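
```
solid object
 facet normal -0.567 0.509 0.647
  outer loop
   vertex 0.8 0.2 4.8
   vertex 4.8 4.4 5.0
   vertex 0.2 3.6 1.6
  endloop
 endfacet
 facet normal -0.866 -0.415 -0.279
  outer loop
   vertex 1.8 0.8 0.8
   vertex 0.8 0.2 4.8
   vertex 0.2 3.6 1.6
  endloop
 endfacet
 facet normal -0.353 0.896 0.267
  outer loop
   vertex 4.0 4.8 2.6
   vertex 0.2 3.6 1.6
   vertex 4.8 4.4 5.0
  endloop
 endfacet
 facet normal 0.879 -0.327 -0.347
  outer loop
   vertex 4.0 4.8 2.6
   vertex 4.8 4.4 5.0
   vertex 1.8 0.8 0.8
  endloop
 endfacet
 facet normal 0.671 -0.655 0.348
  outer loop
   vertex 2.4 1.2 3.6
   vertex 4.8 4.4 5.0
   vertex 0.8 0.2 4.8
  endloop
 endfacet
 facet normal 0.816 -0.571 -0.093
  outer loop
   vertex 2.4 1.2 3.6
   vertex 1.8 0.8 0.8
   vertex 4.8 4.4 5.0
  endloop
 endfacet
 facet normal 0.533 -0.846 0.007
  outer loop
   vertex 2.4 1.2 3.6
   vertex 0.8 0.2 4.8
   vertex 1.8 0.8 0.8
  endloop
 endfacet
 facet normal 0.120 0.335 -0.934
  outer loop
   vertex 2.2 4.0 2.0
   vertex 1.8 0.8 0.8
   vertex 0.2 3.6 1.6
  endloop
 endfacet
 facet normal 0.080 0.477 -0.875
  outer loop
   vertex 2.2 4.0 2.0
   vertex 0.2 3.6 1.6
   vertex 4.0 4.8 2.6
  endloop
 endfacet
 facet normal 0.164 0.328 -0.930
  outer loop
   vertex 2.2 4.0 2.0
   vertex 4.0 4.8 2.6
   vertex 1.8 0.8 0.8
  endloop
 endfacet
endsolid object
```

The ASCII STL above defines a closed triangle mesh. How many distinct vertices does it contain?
7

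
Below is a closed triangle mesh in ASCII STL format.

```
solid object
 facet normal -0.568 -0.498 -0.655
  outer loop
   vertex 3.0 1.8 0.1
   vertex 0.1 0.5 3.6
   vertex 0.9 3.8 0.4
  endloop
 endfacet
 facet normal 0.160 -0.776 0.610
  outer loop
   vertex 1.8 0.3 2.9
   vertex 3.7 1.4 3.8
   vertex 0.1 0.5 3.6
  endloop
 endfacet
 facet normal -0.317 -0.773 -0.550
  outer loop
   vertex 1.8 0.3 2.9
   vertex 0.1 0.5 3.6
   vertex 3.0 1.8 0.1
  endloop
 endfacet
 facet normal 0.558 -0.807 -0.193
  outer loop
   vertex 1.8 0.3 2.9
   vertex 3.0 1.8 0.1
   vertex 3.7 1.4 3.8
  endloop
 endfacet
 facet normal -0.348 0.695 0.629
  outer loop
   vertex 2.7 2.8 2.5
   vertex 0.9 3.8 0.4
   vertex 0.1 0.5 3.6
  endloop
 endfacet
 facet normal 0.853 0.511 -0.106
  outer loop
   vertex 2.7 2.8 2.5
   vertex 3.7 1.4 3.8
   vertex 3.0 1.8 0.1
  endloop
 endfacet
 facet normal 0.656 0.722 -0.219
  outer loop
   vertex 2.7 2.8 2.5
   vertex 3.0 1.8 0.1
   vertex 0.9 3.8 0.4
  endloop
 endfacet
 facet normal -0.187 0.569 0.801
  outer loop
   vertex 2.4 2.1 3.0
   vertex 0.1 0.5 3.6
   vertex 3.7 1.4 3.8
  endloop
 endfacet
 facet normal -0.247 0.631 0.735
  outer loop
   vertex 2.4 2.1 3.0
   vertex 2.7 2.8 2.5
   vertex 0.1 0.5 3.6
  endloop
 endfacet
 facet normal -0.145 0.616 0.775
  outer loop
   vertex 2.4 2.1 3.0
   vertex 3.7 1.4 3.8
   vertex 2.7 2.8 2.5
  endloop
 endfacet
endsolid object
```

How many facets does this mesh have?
10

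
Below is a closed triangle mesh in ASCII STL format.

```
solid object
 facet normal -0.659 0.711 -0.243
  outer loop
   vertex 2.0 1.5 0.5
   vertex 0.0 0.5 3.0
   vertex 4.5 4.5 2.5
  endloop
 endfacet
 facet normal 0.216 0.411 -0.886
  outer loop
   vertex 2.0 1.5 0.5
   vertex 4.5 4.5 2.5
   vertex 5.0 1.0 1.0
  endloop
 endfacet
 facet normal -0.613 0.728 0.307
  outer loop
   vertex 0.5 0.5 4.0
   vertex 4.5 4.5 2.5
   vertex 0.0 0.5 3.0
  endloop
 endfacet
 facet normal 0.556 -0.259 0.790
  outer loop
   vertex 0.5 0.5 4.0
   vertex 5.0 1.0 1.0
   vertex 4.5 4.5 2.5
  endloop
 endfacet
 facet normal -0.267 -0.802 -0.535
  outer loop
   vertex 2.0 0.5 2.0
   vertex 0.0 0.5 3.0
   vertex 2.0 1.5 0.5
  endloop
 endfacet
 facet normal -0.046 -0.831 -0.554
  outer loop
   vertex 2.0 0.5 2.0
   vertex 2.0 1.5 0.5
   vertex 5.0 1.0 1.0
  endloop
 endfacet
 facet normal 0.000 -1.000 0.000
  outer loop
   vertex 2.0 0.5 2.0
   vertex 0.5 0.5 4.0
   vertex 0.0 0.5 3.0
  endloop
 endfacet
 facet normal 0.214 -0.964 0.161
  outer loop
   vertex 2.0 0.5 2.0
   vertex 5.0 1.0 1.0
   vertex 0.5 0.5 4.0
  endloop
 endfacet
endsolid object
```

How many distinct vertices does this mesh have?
6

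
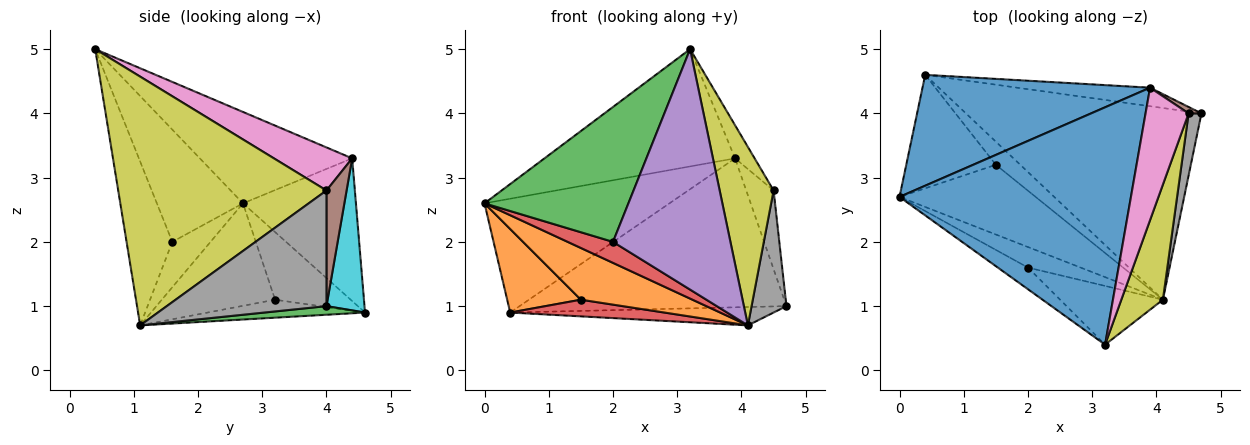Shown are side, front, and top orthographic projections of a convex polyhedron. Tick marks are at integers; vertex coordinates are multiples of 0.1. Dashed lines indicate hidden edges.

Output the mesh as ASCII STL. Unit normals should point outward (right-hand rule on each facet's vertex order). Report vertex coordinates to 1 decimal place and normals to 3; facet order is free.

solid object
 facet normal -0.334 0.418 0.845
  outer loop
   vertex 3.9 4.4 3.3
   vertex 0.0 2.7 2.6
   vertex 3.2 0.4 5.0
  endloop
 endfacet
 facet normal -0.517 -0.510 -0.687
  outer loop
   vertex 1.5 3.2 1.1
   vertex 4.1 1.1 0.7
   vertex 0.0 2.7 2.6
  endloop
 endfacet
 facet normal -0.509 -0.850 -0.137
  outer loop
   vertex 2.0 1.6 2.0
   vertex 3.2 0.4 5.0
   vertex 0.0 2.7 2.6
  endloop
 endfacet
 facet normal -0.516 -0.612 -0.599
  outer loop
   vertex 2.0 1.6 2.0
   vertex 0.0 2.7 2.6
   vertex 4.1 1.1 0.7
  endloop
 endfacet
 facet normal -0.354 -0.909 -0.222
  outer loop
   vertex 2.0 1.6 2.0
   vertex 4.1 1.1 0.7
   vertex 3.2 0.4 5.0
  endloop
 endfacet
 facet normal 0.591 0.804 0.066
  outer loop
   vertex 4.5 4.0 2.8
   vertex 4.7 4.0 1.0
   vertex 3.9 4.4 3.3
  endloop
 endfacet
 facet normal 0.696 0.174 0.696
  outer loop
   vertex 4.5 4.0 2.8
   vertex 3.9 4.4 3.3
   vertex 3.2 0.4 5.0
  endloop
 endfacet
 facet normal 0.971 -0.212 0.108
  outer loop
   vertex 4.5 4.0 2.8
   vertex 4.1 1.1 0.7
   vertex 4.7 4.0 1.0
  endloop
 endfacet
 facet normal 0.956 -0.247 0.160
  outer loop
   vertex 4.5 4.0 2.8
   vertex 3.2 0.4 5.0
   vertex 4.1 1.1 0.7
  endloop
 endfacet
 facet normal 0.140 0.983 -0.122
  outer loop
   vertex 0.4 4.6 0.9
   vertex 3.9 4.4 3.3
   vertex 4.7 4.0 1.0
  endloop
 endfacet
 facet normal -0.401 0.656 0.639
  outer loop
   vertex 0.4 4.6 0.9
   vertex 0.0 2.7 2.6
   vertex 3.9 4.4 3.3
  endloop
 endfacet
 facet normal -0.519 -0.506 -0.688
  outer loop
   vertex 0.4 4.6 0.9
   vertex 1.5 3.2 1.1
   vertex 0.0 2.7 2.6
  endloop
 endfacet
 facet normal 0.036 0.095 -0.995
  outer loop
   vertex 0.4 4.6 0.9
   vertex 4.7 4.0 1.0
   vertex 4.1 1.1 0.7
  endloop
 endfacet
 facet normal -0.513 -0.502 -0.696
  outer loop
   vertex 0.4 4.6 0.9
   vertex 4.1 1.1 0.7
   vertex 1.5 3.2 1.1
  endloop
 endfacet
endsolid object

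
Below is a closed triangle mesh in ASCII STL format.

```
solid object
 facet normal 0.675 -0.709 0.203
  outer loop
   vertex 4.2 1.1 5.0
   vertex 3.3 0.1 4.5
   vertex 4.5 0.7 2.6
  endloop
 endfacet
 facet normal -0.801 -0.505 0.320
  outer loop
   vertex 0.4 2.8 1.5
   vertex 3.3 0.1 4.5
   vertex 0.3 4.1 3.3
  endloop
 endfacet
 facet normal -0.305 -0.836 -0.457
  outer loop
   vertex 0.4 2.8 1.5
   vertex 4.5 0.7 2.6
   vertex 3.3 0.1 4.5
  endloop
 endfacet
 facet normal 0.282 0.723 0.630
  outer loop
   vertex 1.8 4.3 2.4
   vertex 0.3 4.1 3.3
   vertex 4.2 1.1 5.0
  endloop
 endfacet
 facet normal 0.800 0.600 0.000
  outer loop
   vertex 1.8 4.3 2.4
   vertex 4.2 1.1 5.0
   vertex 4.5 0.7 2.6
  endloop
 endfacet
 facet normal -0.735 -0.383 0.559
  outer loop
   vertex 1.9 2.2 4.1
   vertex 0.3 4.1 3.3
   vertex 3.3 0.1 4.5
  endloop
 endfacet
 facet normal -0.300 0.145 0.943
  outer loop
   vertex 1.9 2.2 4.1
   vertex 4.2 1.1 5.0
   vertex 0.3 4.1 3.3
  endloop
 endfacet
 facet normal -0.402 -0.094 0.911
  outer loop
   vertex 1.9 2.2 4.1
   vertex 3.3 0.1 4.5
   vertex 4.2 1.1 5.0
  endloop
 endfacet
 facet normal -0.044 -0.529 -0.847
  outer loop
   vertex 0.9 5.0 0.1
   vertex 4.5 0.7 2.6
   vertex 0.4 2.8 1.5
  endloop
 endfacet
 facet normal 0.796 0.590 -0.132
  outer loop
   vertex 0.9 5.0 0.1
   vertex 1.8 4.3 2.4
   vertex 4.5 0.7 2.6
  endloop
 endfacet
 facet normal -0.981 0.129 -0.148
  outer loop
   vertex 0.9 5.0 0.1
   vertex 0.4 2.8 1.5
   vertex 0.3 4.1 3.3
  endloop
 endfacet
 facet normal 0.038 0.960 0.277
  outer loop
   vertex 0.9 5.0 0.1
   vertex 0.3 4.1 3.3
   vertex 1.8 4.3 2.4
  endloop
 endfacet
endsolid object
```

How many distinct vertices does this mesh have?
8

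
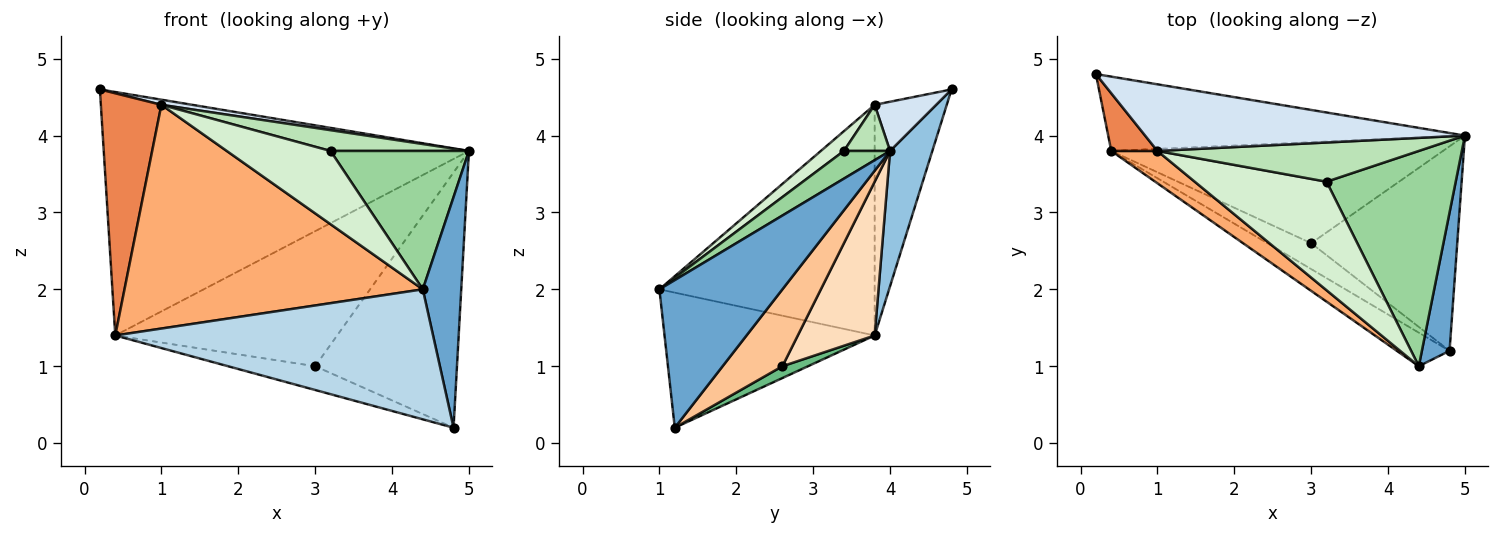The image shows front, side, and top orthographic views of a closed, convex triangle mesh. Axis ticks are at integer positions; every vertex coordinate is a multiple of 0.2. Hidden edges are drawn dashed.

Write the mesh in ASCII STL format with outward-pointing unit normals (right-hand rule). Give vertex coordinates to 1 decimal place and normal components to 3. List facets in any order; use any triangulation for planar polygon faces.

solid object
 facet normal 0.940 -0.294 0.176
  outer loop
   vertex 4.8 1.2 0.2
   vertex 5.0 4.0 3.8
   vertex 4.4 1.0 2.0
  endloop
 endfacet
 facet normal 0.110 0.951 -0.290
  outer loop
   vertex 0.4 3.8 1.4
   vertex 0.2 4.8 4.6
   vertex 5.0 4.0 3.8
  endloop
 endfacet
 facet normal -0.539 -0.815 -0.210
  outer loop
   vertex 0.4 3.8 1.4
   vertex 4.8 1.2 0.2
   vertex 4.4 1.0 2.0
  endloop
 endfacet
 facet normal 0.152 -0.076 0.986
  outer loop
   vertex 1.0 3.8 4.4
   vertex 5.0 4.0 3.8
   vertex 0.2 4.8 4.6
  endloop
 endfacet
 facet normal -0.757 -0.636 0.151
  outer loop
   vertex 1.0 3.8 4.4
   vertex 0.2 4.8 4.6
   vertex 0.4 3.8 1.4
  endloop
 endfacet
 facet normal -0.581 -0.805 0.116
  outer loop
   vertex 1.0 3.8 4.4
   vertex 0.4 3.8 1.4
   vertex 4.4 1.0 2.0
  endloop
 endfacet
 facet normal 0.313 0.741 -0.594
  outer loop
   vertex 3.0 2.6 1.0
   vertex 5.0 4.0 3.8
   vertex 4.8 1.2 0.2
  endloop
 endfacet
 facet normal 0.267 0.772 -0.577
  outer loop
   vertex 3.0 2.6 1.0
   vertex 0.4 3.8 1.4
   vertex 5.0 4.0 3.8
  endloop
 endfacet
 facet normal 0.195 0.664 -0.722
  outer loop
   vertex 3.0 2.6 1.0
   vertex 4.8 1.2 0.2
   vertex 0.4 3.8 1.4
  endloop
 endfacet
 facet normal 0.177 -0.532 0.828
  outer loop
   vertex 3.2 3.4 3.8
   vertex 4.4 1.0 2.0
   vertex 5.0 4.0 3.8
  endloop
 endfacet
 facet normal 0.154 -0.462 0.873
  outer loop
   vertex 3.2 3.4 3.8
   vertex 5.0 4.0 3.8
   vertex 1.0 3.8 4.4
  endloop
 endfacet
 facet normal 0.123 -0.555 0.823
  outer loop
   vertex 3.2 3.4 3.8
   vertex 1.0 3.8 4.4
   vertex 4.4 1.0 2.0
  endloop
 endfacet
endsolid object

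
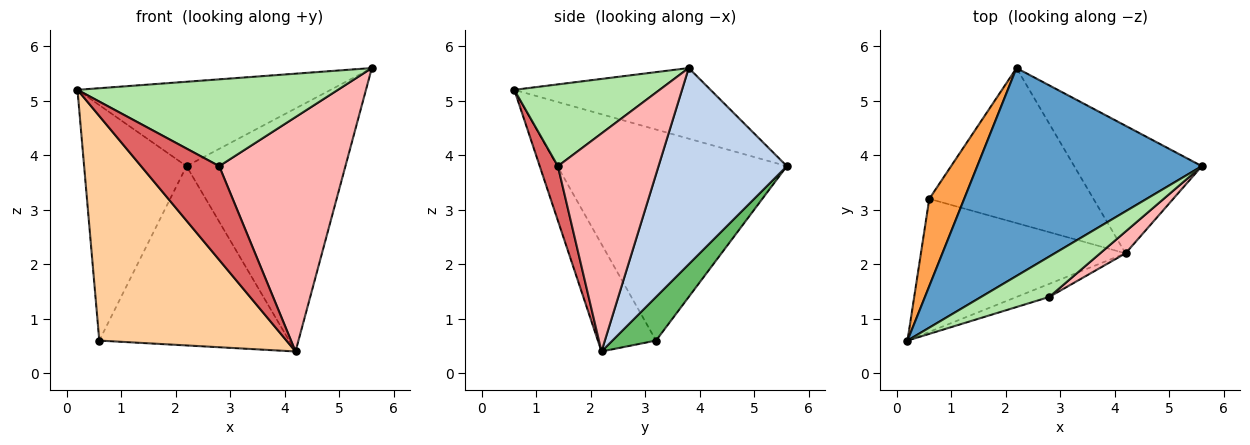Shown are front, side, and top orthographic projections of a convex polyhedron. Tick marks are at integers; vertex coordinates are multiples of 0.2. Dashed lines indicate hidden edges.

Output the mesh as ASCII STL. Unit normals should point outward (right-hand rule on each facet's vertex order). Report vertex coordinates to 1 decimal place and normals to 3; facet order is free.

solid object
 facet normal -0.280 0.361 0.890
  outer loop
   vertex 2.2 5.6 3.8
   vertex 0.2 0.6 5.2
   vertex 5.6 3.8 5.6
  endloop
 endfacet
 facet normal 0.582 0.720 -0.378
  outer loop
   vertex 4.2 2.2 0.4
   vertex 2.2 5.6 3.8
   vertex 5.6 3.8 5.6
  endloop
 endfacet
 facet normal -0.903 0.403 0.149
  outer loop
   vertex 0.6 3.2 0.6
   vertex 0.2 0.6 5.2
   vertex 2.2 5.6 3.8
  endloop
 endfacet
 facet normal -0.258 -0.831 -0.492
  outer loop
   vertex 0.6 3.2 0.6
   vertex 4.2 2.2 0.4
   vertex 0.2 0.6 5.2
  endloop
 endfacet
 facet normal 0.171 0.745 -0.644
  outer loop
   vertex 0.6 3.2 0.6
   vertex 2.2 5.6 3.8
   vertex 4.2 2.2 0.4
  endloop
 endfacet
 facet normal 0.452 -0.809 0.376
  outer loop
   vertex 2.8 1.4 3.8
   vertex 5.6 3.8 5.6
   vertex 0.2 0.6 5.2
  endloop
 endfacet
 facet normal 0.224 -0.965 -0.135
  outer loop
   vertex 2.8 1.4 3.8
   vertex 0.2 0.6 5.2
   vertex 4.2 2.2 0.4
  endloop
 endfacet
 facet normal 0.622 -0.780 0.073
  outer loop
   vertex 2.8 1.4 3.8
   vertex 4.2 2.2 0.4
   vertex 5.6 3.8 5.6
  endloop
 endfacet
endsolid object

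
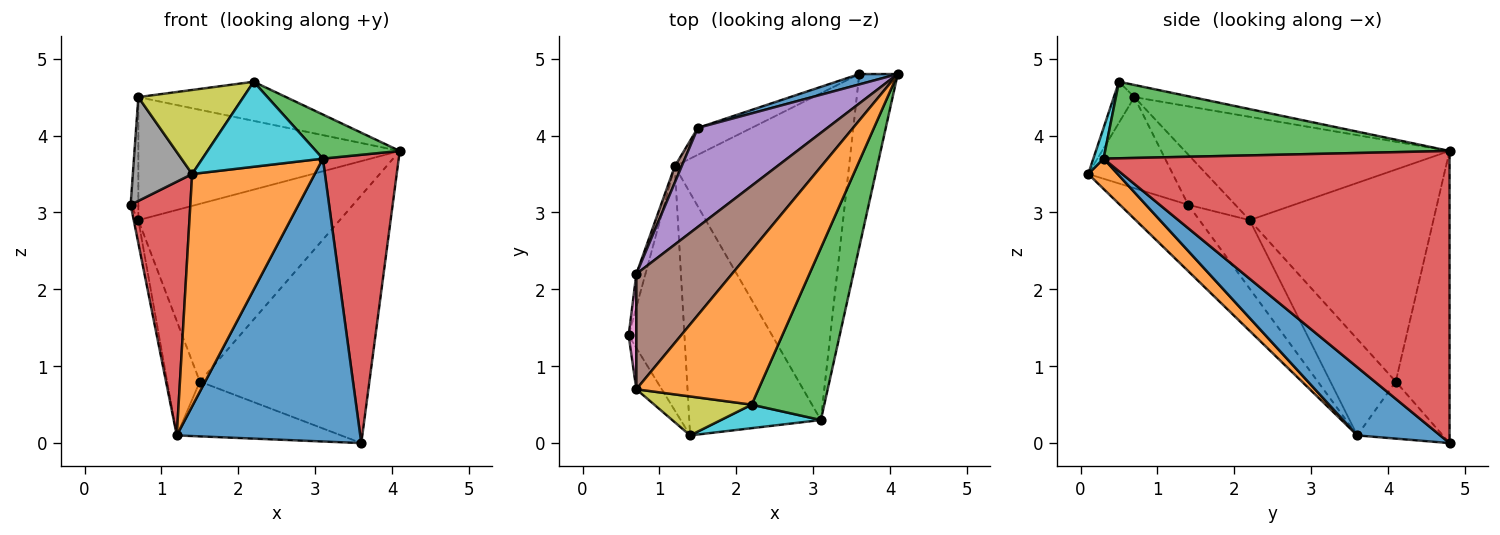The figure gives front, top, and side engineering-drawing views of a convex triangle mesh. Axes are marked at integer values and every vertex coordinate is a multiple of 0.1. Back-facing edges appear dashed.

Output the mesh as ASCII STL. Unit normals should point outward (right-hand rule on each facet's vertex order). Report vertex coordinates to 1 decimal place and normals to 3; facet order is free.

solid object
 facet normal -0.302 0.952 0.040
  outer loop
   vertex 1.5 4.1 0.8
   vertex 4.1 4.8 3.8
   vertex 3.6 4.8 0.0
  endloop
 endfacet
 facet normal -0.096 0.244 0.965
  outer loop
   vertex 0.7 0.7 4.5
   vertex 2.2 0.5 4.7
   vertex 4.1 4.8 3.8
  endloop
 endfacet
 facet normal 0.714 -0.174 0.678
  outer loop
   vertex 3.1 0.3 3.7
   vertex 4.1 4.8 3.8
   vertex 2.2 0.5 4.7
  endloop
 endfacet
 facet normal 0.969 -0.212 -0.127
  outer loop
   vertex 3.1 0.3 3.7
   vertex 3.6 4.8 0.0
   vertex 4.1 4.8 3.8
  endloop
 endfacet
 facet normal -0.623 0.683 0.381
  outer loop
   vertex 0.7 2.2 2.9
   vertex 4.1 4.8 3.8
   vertex 1.5 4.1 0.8
  endloop
 endfacet
 facet normal -0.594 0.587 0.550
  outer loop
   vertex 0.7 2.2 2.9
   vertex 0.7 0.7 4.5
   vertex 4.1 4.8 3.8
  endloop
 endfacet
 facet normal -0.976 0.159 0.149
  outer loop
   vertex 0.7 2.2 2.9
   vertex 0.6 1.4 3.1
   vertex 0.7 0.7 4.5
  endloop
 endfacet
 facet normal -0.798 -0.560 -0.223
  outer loop
   vertex 1.4 0.1 3.5
   vertex 0.7 0.7 4.5
   vertex 0.6 1.4 3.1
  endloop
 endfacet
 facet normal -0.174 -0.893 0.414
  outer loop
   vertex 1.4 0.1 3.5
   vertex 2.2 0.5 4.7
   vertex 0.7 0.7 4.5
  endloop
 endfacet
 facet normal 0.082 -0.961 0.266
  outer loop
   vertex 1.4 0.1 3.5
   vertex 3.1 0.3 3.7
   vertex 2.2 0.5 4.7
  endloop
 endfacet
 facet normal 0.284 -0.628 -0.725
  outer loop
   vertex 1.2 3.6 0.1
   vertex 3.6 4.8 0.0
   vertex 3.1 0.3 3.7
  endloop
 endfacet
 facet normal 0.164 -0.683 -0.712
  outer loop
   vertex 1.2 3.6 0.1
   vertex 3.1 0.3 3.7
   vertex 1.4 0.1 3.5
  endloop
 endfacet
 facet normal -0.423 0.813 -0.399
  outer loop
   vertex 1.2 3.6 0.1
   vertex 1.5 4.1 0.8
   vertex 3.6 4.8 0.0
  endloop
 endfacet
 facet normal -0.636 -0.556 -0.535
  outer loop
   vertex 1.2 3.6 0.1
   vertex 1.4 0.1 3.5
   vertex 0.6 1.4 3.1
  endloop
 endfacet
 facet normal -0.987 0.091 -0.131
  outer loop
   vertex 1.2 3.6 0.1
   vertex 0.6 1.4 3.1
   vertex 0.7 2.2 2.9
  endloop
 endfacet
 facet normal -0.893 0.446 0.064
  outer loop
   vertex 1.2 3.6 0.1
   vertex 0.7 2.2 2.9
   vertex 1.5 4.1 0.8
  endloop
 endfacet
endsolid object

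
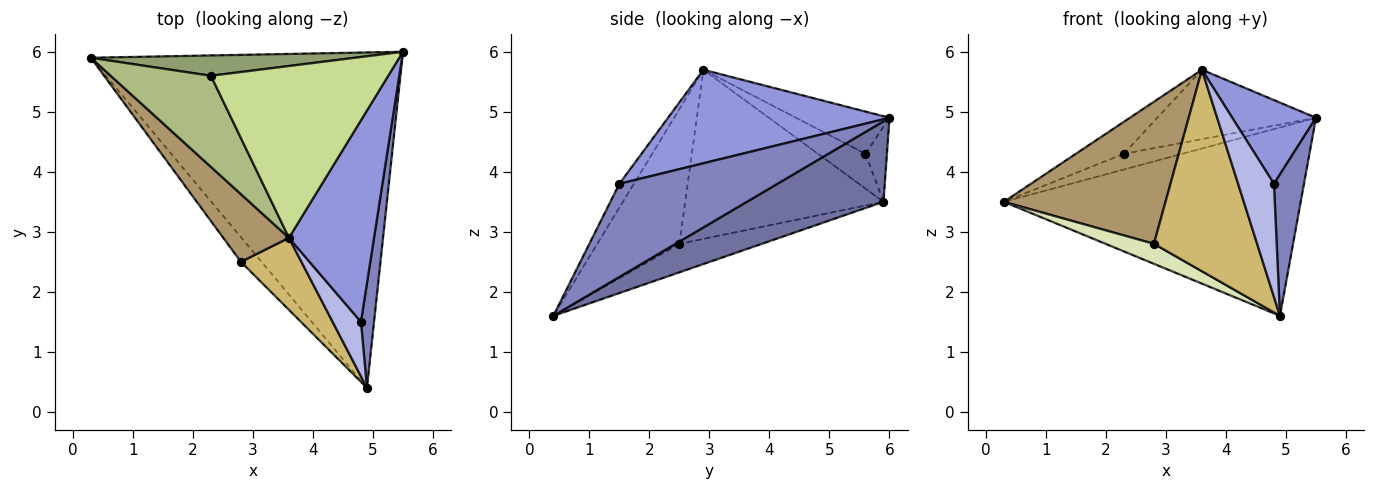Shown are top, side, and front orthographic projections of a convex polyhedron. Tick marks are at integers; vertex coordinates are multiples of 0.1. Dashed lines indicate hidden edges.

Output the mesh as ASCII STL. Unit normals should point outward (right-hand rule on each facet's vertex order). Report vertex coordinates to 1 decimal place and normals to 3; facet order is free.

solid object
 facet normal 0.220 0.478 -0.851
  outer loop
   vertex 4.9 0.4 1.6
   vertex 0.3 5.9 3.5
   vertex 5.5 6.0 4.9
  endloop
 endfacet
 facet normal 0.973 -0.185 0.137
  outer loop
   vertex 4.8 1.5 3.8
   vertex 4.9 0.4 1.6
   vertex 5.5 6.0 4.9
  endloop
 endfacet
 facet normal 0.712 -0.269 0.648
  outer loop
   vertex 4.8 1.5 3.8
   vertex 5.5 6.0 4.9
   vertex 3.6 2.9 5.7
  endloop
 endfacet
 facet normal -0.342 -0.847 0.408
  outer loop
   vertex 4.8 1.5 3.8
   vertex 3.6 2.9 5.7
   vertex 4.9 0.4 1.6
  endloop
 endfacet
 facet normal -0.219 0.597 0.772
  outer loop
   vertex 2.3 5.6 4.3
   vertex 5.5 6.0 4.9
   vertex 0.3 5.9 3.5
  endloop
 endfacet
 facet normal -0.311 0.315 0.897
  outer loop
   vertex 2.3 5.6 4.3
   vertex 0.3 5.9 3.5
   vertex 3.6 2.9 5.7
  endloop
 endfacet
 facet normal -0.215 0.366 0.905
  outer loop
   vertex 2.3 5.6 4.3
   vertex 3.6 2.9 5.7
   vertex 5.5 6.0 4.9
  endloop
 endfacet
 facet normal -0.732 -0.429 -0.530
  outer loop
   vertex 2.8 2.5 2.8
   vertex 0.3 5.9 3.5
   vertex 4.9 0.4 1.6
  endloop
 endfacet
 facet normal -0.742 -0.605 0.288
  outer loop
   vertex 2.8 2.5 2.8
   vertex 3.6 2.9 5.7
   vertex 0.3 5.9 3.5
  endloop
 endfacet
 facet normal -0.600 -0.754 0.269
  outer loop
   vertex 2.8 2.5 2.8
   vertex 4.9 0.4 1.6
   vertex 3.6 2.9 5.7
  endloop
 endfacet
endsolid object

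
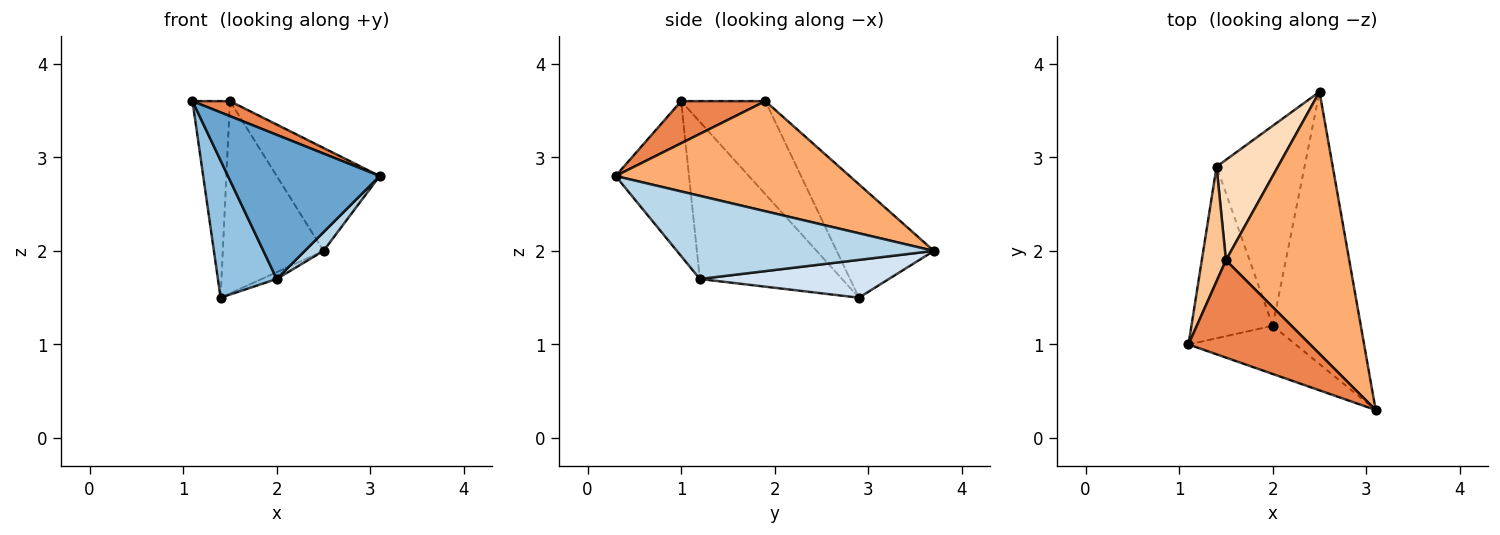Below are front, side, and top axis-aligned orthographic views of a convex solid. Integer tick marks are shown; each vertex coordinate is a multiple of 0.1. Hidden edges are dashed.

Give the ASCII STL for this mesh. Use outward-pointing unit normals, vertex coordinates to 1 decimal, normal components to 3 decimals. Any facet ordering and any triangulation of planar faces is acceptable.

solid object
 facet normal -0.417 -0.862 -0.288
  outer loop
   vertex 2.0 1.2 1.7
   vertex 3.1 0.3 2.8
   vertex 1.1 1.0 3.6
  endloop
 endfacet
 facet normal -0.834 -0.345 -0.431
  outer loop
   vertex 2.0 1.2 1.7
   vertex 1.1 1.0 3.6
   vertex 1.4 2.9 1.5
  endloop
 endfacet
 facet normal 0.686 -0.050 -0.726
  outer loop
   vertex 2.0 1.2 1.7
   vertex 2.5 3.7 2.0
   vertex 3.1 0.3 2.8
  endloop
 endfacet
 facet normal 0.395 0.031 -0.918
  outer loop
   vertex 2.0 1.2 1.7
   vertex 1.4 2.9 1.5
   vertex 2.5 3.7 2.0
  endloop
 endfacet
 facet normal 0.324 -0.144 0.935
  outer loop
   vertex 1.5 1.9 3.6
   vertex 1.1 1.0 3.6
   vertex 3.1 0.3 2.8
  endloop
 endfacet
 facet normal 0.639 0.281 0.716
  outer loop
   vertex 1.5 1.9 3.6
   vertex 3.1 0.3 2.8
   vertex 2.5 3.7 2.0
  endloop
 endfacet
 facet normal -0.889 0.395 0.231
  outer loop
   vertex 1.5 1.9 3.6
   vertex 1.4 2.9 1.5
   vertex 1.1 1.0 3.6
  endloop
 endfacet
 facet normal -0.650 0.674 0.352
  outer loop
   vertex 1.5 1.9 3.6
   vertex 2.5 3.7 2.0
   vertex 1.4 2.9 1.5
  endloop
 endfacet
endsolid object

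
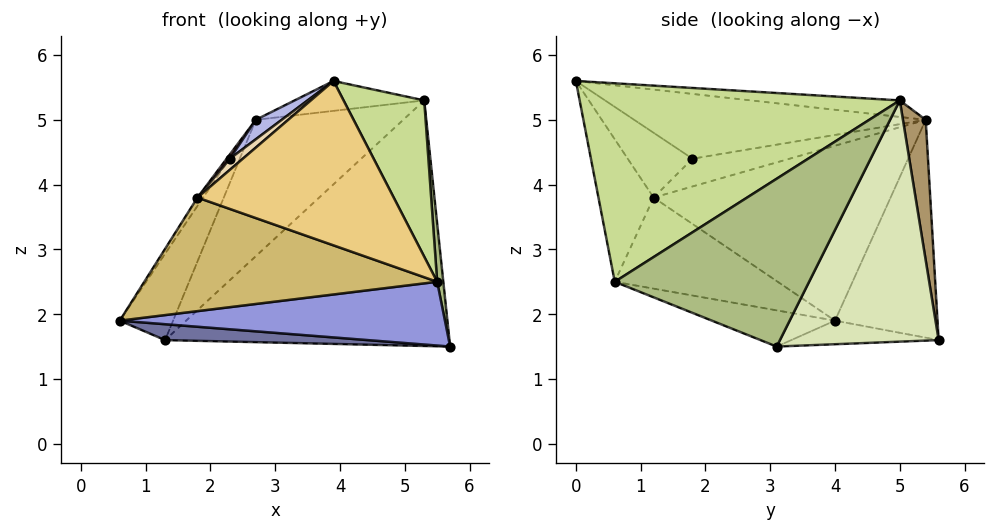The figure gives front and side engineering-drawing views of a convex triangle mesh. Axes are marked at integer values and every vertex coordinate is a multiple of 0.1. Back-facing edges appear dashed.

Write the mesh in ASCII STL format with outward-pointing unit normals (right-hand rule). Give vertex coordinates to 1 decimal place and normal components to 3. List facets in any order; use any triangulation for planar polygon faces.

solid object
 facet normal -0.102 -0.140 -0.985
  outer loop
   vertex 1.3 5.6 1.6
   vertex 5.7 3.1 1.5
   vertex 0.6 4.0 1.9
  endloop
 endfacet
 facet normal -0.826 0.430 0.365
  outer loop
   vertex 2.7 5.4 5.0
   vertex 1.3 5.6 1.6
   vertex 0.6 4.0 1.9
  endloop
 endfacet
 facet normal -0.136 -0.359 -0.924
  outer loop
   vertex 5.5 0.6 2.5
   vertex 0.6 4.0 1.9
   vertex 5.7 3.1 1.5
  endloop
 endfacet
 facet normal -0.639 -0.057 0.767
  outer loop
   vertex 2.3 1.8 4.4
   vertex 3.9 0.0 5.6
   vertex 2.7 5.4 5.0
  endloop
 endfacet
 facet normal -0.101 0.088 0.991
  outer loop
   vertex 5.3 5.0 5.3
   vertex 2.7 5.4 5.0
   vertex 3.9 0.0 5.6
  endloop
 endfacet
 facet normal 0.992 -0.031 0.120
  outer loop
   vertex 5.3 5.0 5.3
   vertex 5.5 0.6 2.5
   vertex 5.7 3.1 1.5
  endloop
 endfacet
 facet normal 0.883 -0.223 0.413
  outer loop
   vertex 5.3 5.0 5.3
   vertex 3.9 0.0 5.6
   vertex 5.5 0.6 2.5
  endloop
 endfacet
 facet normal 0.455 0.815 -0.360
  outer loop
   vertex 5.3 5.0 5.3
   vertex 5.7 3.1 1.5
   vertex 1.3 5.6 1.6
  endloop
 endfacet
 facet normal 0.153 0.988 -0.005
  outer loop
   vertex 5.3 5.0 5.3
   vertex 1.3 5.6 1.6
   vertex 2.7 5.4 5.0
  endloop
 endfacet
 facet normal -0.347 -0.624 -0.700
  outer loop
   vertex 1.8 1.2 3.8
   vertex 0.6 4.0 1.9
   vertex 5.5 0.6 2.5
  endloop
 endfacet
 facet normal -0.257 -0.915 -0.310
  outer loop
   vertex 1.8 1.2 3.8
   vertex 5.5 0.6 2.5
   vertex 3.9 0.0 5.6
  endloop
 endfacet
 facet normal -0.689 -0.138 0.712
  outer loop
   vertex 1.8 1.2 3.8
   vertex 3.9 0.0 5.6
   vertex 2.3 1.8 4.4
  endloop
 endfacet
 facet normal -0.832 0.020 0.555
  outer loop
   vertex 1.8 1.2 3.8
   vertex 2.7 5.4 5.0
   vertex 0.6 4.0 1.9
  endloop
 endfacet
 facet normal -0.755 -0.025 0.655
  outer loop
   vertex 1.8 1.2 3.8
   vertex 2.3 1.8 4.4
   vertex 2.7 5.4 5.0
  endloop
 endfacet
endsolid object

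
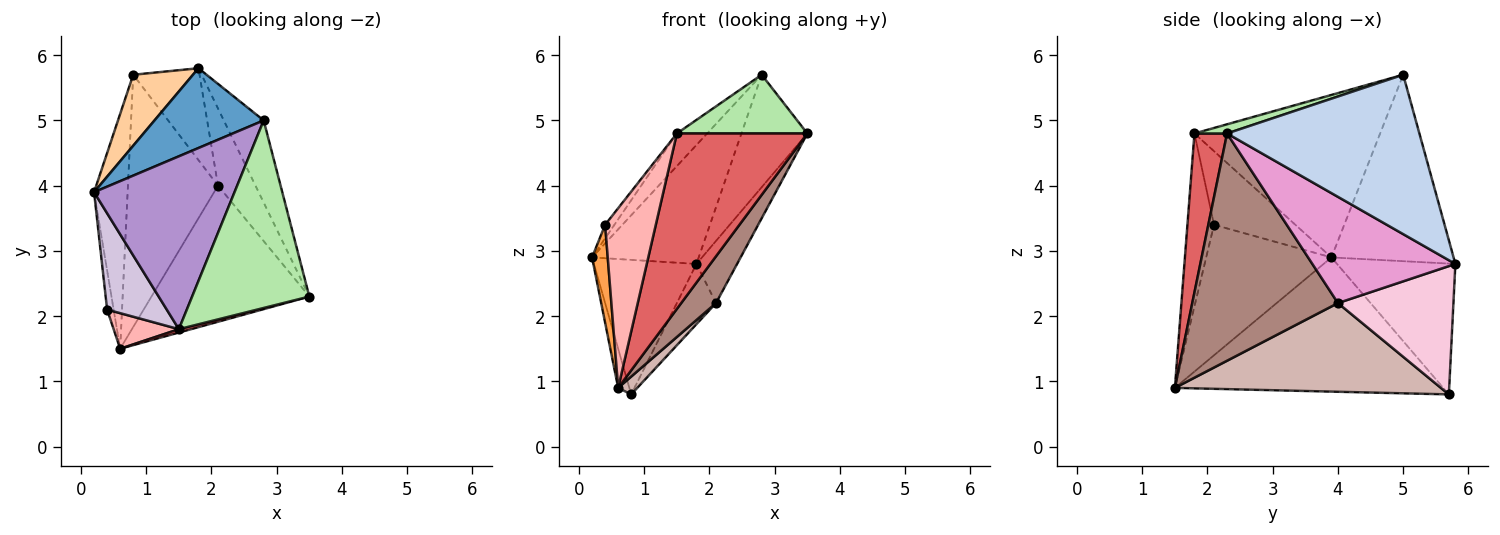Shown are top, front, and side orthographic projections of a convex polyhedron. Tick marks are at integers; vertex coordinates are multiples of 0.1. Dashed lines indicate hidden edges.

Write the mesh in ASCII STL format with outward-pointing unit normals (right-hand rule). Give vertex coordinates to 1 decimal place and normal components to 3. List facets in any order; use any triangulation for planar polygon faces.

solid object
 facet normal -0.689 0.602 0.404
  outer loop
   vertex 2.8 5.0 5.7
   vertex 1.8 5.8 2.8
   vertex 0.2 3.9 2.9
  endloop
 endfacet
 facet normal 0.921 0.315 -0.230
  outer loop
   vertex 2.8 5.0 5.7
   vertex 3.5 2.3 4.8
   vertex 1.8 5.8 2.8
  endloop
 endfacet
 facet normal -0.991 -0.124 -0.050
  outer loop
   vertex 0.4 2.1 3.4
   vertex 0.2 3.9 2.9
   vertex 0.6 1.5 0.9
  endloop
 endfacet
 facet normal -0.715 0.619 0.326
  outer loop
   vertex 0.8 5.7 0.8
   vertex 0.2 3.9 2.9
   vertex 1.8 5.8 2.8
  endloop
 endfacet
 facet normal -0.969 0.040 -0.242
  outer loop
   vertex 0.8 5.7 0.8
   vertex 0.6 1.5 0.9
   vertex 0.2 3.9 2.9
  endloop
 endfacet
 facet normal 0.074 -0.298 0.952
  outer loop
   vertex 1.5 1.8 4.8
   vertex 3.5 2.3 4.8
   vertex 2.8 5.0 5.7
  endloop
 endfacet
 facet normal 0.242 -0.970 0.019
  outer loop
   vertex 1.5 1.8 4.8
   vertex 0.6 1.5 0.9
   vertex 3.5 2.3 4.8
  endloop
 endfacet
 facet normal -0.458 -0.872 0.173
  outer loop
   vertex 1.5 1.8 4.8
   vertex 0.4 2.1 3.4
   vertex 0.6 1.5 0.9
  endloop
 endfacet
 facet normal -0.751 0.122 0.649
  outer loop
   vertex 1.5 1.8 4.8
   vertex 2.8 5.0 5.7
   vertex 0.2 3.9 2.9
  endloop
 endfacet
 facet normal -0.774 0.088 0.627
  outer loop
   vertex 1.5 1.8 4.8
   vertex 0.2 3.9 2.9
   vertex 0.4 2.1 3.4
  endloop
 endfacet
 facet normal 0.806 -0.192 -0.560
  outer loop
   vertex 2.1 4.0 2.2
   vertex 3.5 2.3 4.8
   vertex 0.6 1.5 0.9
  endloop
 endfacet
 facet normal 0.701 -0.050 -0.712
  outer loop
   vertex 2.1 4.0 2.2
   vertex 0.6 1.5 0.9
   vertex 0.8 5.7 0.8
  endloop
 endfacet
 facet normal 0.911 0.259 -0.321
  outer loop
   vertex 2.1 4.0 2.2
   vertex 1.8 5.8 2.8
   vertex 3.5 2.3 4.8
  endloop
 endfacet
 facet normal 0.851 0.288 -0.440
  outer loop
   vertex 2.1 4.0 2.2
   vertex 0.8 5.7 0.8
   vertex 1.8 5.8 2.8
  endloop
 endfacet
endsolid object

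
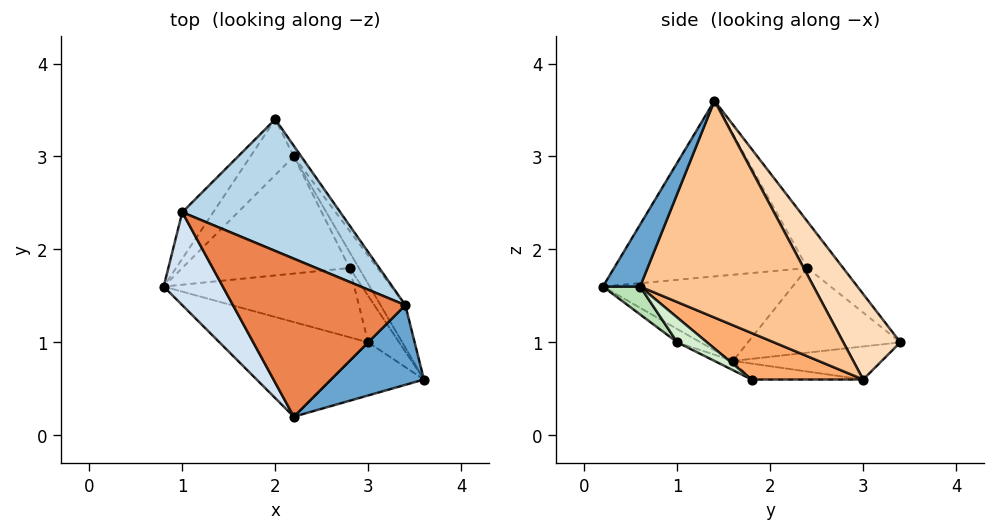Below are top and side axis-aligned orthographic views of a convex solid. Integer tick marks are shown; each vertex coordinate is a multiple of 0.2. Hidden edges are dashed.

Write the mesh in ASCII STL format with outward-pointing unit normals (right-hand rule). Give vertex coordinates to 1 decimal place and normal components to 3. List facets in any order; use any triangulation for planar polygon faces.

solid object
 facet normal 0.254 -0.889 0.381
  outer loop
   vertex 2.2 0.2 1.6
   vertex 3.6 0.6 1.6
   vertex 3.4 1.4 3.6
  endloop
 endfacet
 facet normal -0.782 0.553 -0.286
  outer loop
   vertex 1.0 2.4 1.8
   vertex 2.0 3.4 1.0
   vertex 0.8 1.6 0.8
  endloop
 endfacet
 facet normal -0.195 0.724 0.662
  outer loop
   vertex 1.0 2.4 1.8
   vertex 3.4 1.4 3.6
   vertex 2.0 3.4 1.0
  endloop
 endfacet
 facet normal -0.737 -0.448 0.506
  outer loop
   vertex 1.0 2.4 1.8
   vertex 0.8 1.6 0.8
   vertex 2.2 0.2 1.6
  endloop
 endfacet
 facet normal -0.650 -0.413 0.638
  outer loop
   vertex 1.0 2.4 1.8
   vertex 2.2 0.2 1.6
   vertex 3.4 1.4 3.6
  endloop
 endfacet
 facet normal 0.880 0.440 -0.176
  outer loop
   vertex 2.2 3.0 0.6
   vertex 3.6 0.6 1.6
   vertex 2.8 1.8 0.6
  endloop
 endfacet
 facet normal 0.877 0.470 -0.100
  outer loop
   vertex 2.2 3.0 0.6
   vertex 3.4 1.4 3.6
   vertex 3.6 0.6 1.6
  endloop
 endfacet
 facet normal 0.860 0.505 -0.075
  outer loop
   vertex 2.2 3.0 0.6
   vertex 2.0 3.4 1.0
   vertex 3.4 1.4 3.6
  endloop
 endfacet
 facet normal -0.544 0.442 -0.714
  outer loop
   vertex 2.2 3.0 0.6
   vertex 0.8 1.6 0.8
   vertex 2.0 3.4 1.0
  endloop
 endfacet
 facet normal -0.095 -0.047 -0.994
  outer loop
   vertex 2.2 3.0 0.6
   vertex 2.8 1.8 0.6
   vertex 0.8 1.6 0.8
  endloop
 endfacet
 facet normal 0.203 -0.709 -0.675
  outer loop
   vertex 3.0 1.0 1.0
   vertex 3.6 0.6 1.6
   vertex 2.2 0.2 1.6
  endloop
 endfacet
 facet normal 0.608 -0.228 -0.760
  outer loop
   vertex 3.0 1.0 1.0
   vertex 2.8 1.8 0.6
   vertex 3.6 0.6 1.6
  endloop
 endfacet
 facet normal -0.074 -0.550 -0.832
  outer loop
   vertex 3.0 1.0 1.0
   vertex 2.2 0.2 1.6
   vertex 0.8 1.6 0.8
  endloop
 endfacet
 facet normal -0.043 -0.455 -0.889
  outer loop
   vertex 3.0 1.0 1.0
   vertex 0.8 1.6 0.8
   vertex 2.8 1.8 0.6
  endloop
 endfacet
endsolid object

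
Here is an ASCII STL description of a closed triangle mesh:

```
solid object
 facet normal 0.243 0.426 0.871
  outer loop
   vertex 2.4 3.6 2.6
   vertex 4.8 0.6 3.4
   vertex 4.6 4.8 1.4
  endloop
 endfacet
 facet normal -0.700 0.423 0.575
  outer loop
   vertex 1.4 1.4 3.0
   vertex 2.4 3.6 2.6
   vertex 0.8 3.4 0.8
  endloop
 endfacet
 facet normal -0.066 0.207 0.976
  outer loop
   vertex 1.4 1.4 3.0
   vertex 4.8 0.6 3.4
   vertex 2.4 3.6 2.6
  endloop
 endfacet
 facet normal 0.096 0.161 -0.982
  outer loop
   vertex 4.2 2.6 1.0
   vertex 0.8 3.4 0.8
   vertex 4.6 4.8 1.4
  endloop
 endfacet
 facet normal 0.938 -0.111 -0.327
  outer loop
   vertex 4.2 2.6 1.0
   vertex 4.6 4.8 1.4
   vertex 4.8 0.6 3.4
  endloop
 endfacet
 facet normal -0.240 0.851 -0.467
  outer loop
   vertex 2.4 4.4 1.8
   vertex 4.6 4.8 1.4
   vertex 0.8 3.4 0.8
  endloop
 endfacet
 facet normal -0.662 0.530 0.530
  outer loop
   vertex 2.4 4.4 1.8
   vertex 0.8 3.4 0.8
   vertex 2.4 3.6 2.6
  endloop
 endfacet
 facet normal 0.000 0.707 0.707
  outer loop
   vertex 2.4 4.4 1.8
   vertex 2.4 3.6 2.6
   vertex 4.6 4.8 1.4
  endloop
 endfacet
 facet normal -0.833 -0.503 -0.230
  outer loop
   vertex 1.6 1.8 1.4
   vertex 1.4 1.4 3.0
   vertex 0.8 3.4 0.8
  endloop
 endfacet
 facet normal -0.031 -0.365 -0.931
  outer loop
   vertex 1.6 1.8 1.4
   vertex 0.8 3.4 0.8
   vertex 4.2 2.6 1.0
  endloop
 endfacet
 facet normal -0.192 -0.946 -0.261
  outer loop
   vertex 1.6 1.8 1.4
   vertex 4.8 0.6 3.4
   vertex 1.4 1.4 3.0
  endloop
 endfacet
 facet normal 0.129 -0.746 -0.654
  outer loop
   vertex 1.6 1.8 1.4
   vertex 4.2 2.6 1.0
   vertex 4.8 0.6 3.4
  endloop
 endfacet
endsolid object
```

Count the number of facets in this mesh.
12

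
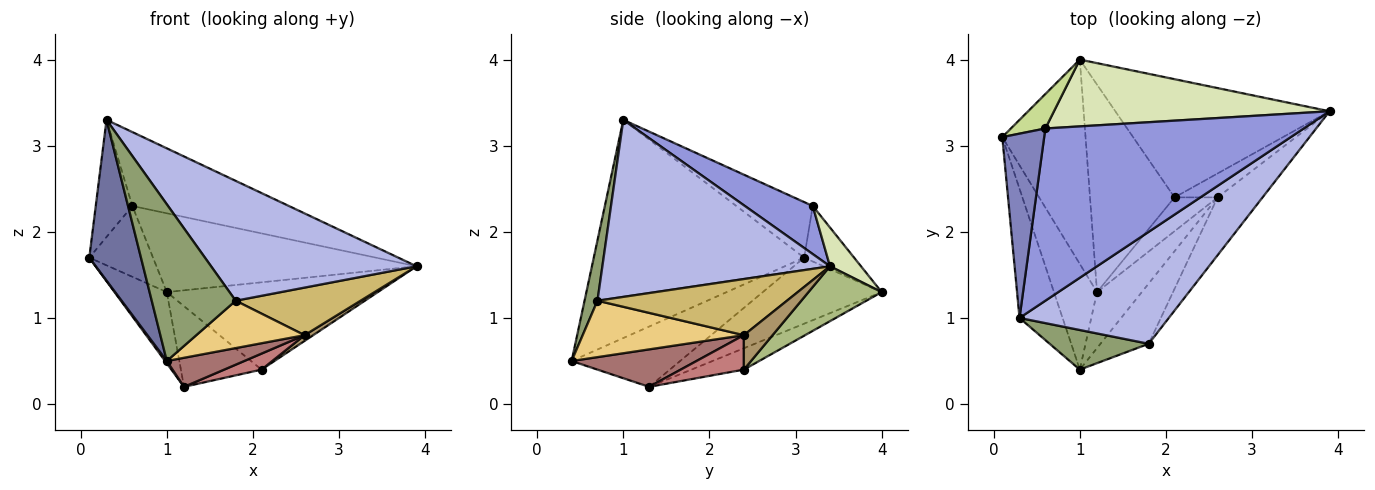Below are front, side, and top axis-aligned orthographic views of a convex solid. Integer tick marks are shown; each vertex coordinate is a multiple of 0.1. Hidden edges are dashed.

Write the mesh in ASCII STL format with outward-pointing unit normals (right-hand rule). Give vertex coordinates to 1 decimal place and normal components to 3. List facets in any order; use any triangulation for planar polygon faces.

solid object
 facet normal -0.954 -0.234 -0.188
  outer loop
   vertex 0.3 1.0 3.3
   vertex 0.1 3.1 1.7
   vertex 1.0 0.4 0.5
  endloop
 endfacet
 facet normal -0.746 0.357 0.562
  outer loop
   vertex 0.6 3.2 2.3
   vertex 0.1 3.1 1.7
   vertex 0.3 1.0 3.3
  endloop
 endfacet
 facet normal 0.169 0.389 0.906
  outer loop
   vertex 0.6 3.2 2.3
   vertex 0.3 1.0 3.3
   vertex 3.9 3.4 1.6
  endloop
 endfacet
 facet normal 0.629 -0.568 0.531
  outer loop
   vertex 1.8 0.7 1.2
   vertex 3.9 3.4 1.6
   vertex 0.3 1.0 3.3
  endloop
 endfacet
 facet normal 0.148 -0.959 0.242
  outer loop
   vertex 1.8 0.7 1.2
   vertex 0.3 1.0 3.3
   vertex 1.0 0.4 0.5
  endloop
 endfacet
 facet normal 0.202 0.582 -0.788
  outer loop
   vertex 1.0 4.0 1.3
   vertex 3.9 3.4 1.6
   vertex 2.1 2.4 0.4
  endloop
 endfacet
 facet normal -0.576 0.735 0.358
  outer loop
   vertex 1.0 4.0 1.3
   vertex 0.1 3.1 1.7
   vertex 0.6 3.2 2.3
  endloop
 endfacet
 facet normal 0.091 0.760 0.644
  outer loop
   vertex 1.0 4.0 1.3
   vertex 0.6 3.2 2.3
   vertex 3.9 3.4 1.6
  endloop
 endfacet
 facet normal 0.614 -0.184 -0.768
  outer loop
   vertex 2.6 2.4 0.8
   vertex 2.1 2.4 0.4
   vertex 3.9 3.4 1.6
  endloop
 endfacet
 facet normal 0.694 -0.457 -0.556
  outer loop
   vertex 2.6 2.4 0.8
   vertex 3.9 3.4 1.6
   vertex 1.8 0.7 1.2
  endloop
 endfacet
 facet normal 0.677 -0.455 -0.579
  outer loop
   vertex 2.6 2.4 0.8
   vertex 1.8 0.7 1.2
   vertex 1.0 0.4 0.5
  endloop
 endfacet
 facet normal -0.229 0.353 -0.907
  outer loop
   vertex 1.2 1.3 0.2
   vertex 1.0 4.0 1.3
   vertex 2.1 2.4 0.4
  endloop
 endfacet
 facet normal 0.596 -0.370 -0.713
  outer loop
   vertex 1.2 1.3 0.2
   vertex 2.6 2.4 0.8
   vertex 1.0 0.4 0.5
  endloop
 endfacet
 facet normal 0.586 -0.346 -0.733
  outer loop
   vertex 1.2 1.3 0.2
   vertex 2.1 2.4 0.4
   vertex 2.6 2.4 0.8
  endloop
 endfacet
 facet normal -0.814 -0.013 -0.581
  outer loop
   vertex 1.2 1.3 0.2
   vertex 1.0 0.4 0.5
   vertex 0.1 3.1 1.7
  endloop
 endfacet
 facet normal -0.599 0.264 -0.756
  outer loop
   vertex 1.2 1.3 0.2
   vertex 0.1 3.1 1.7
   vertex 1.0 4.0 1.3
  endloop
 endfacet
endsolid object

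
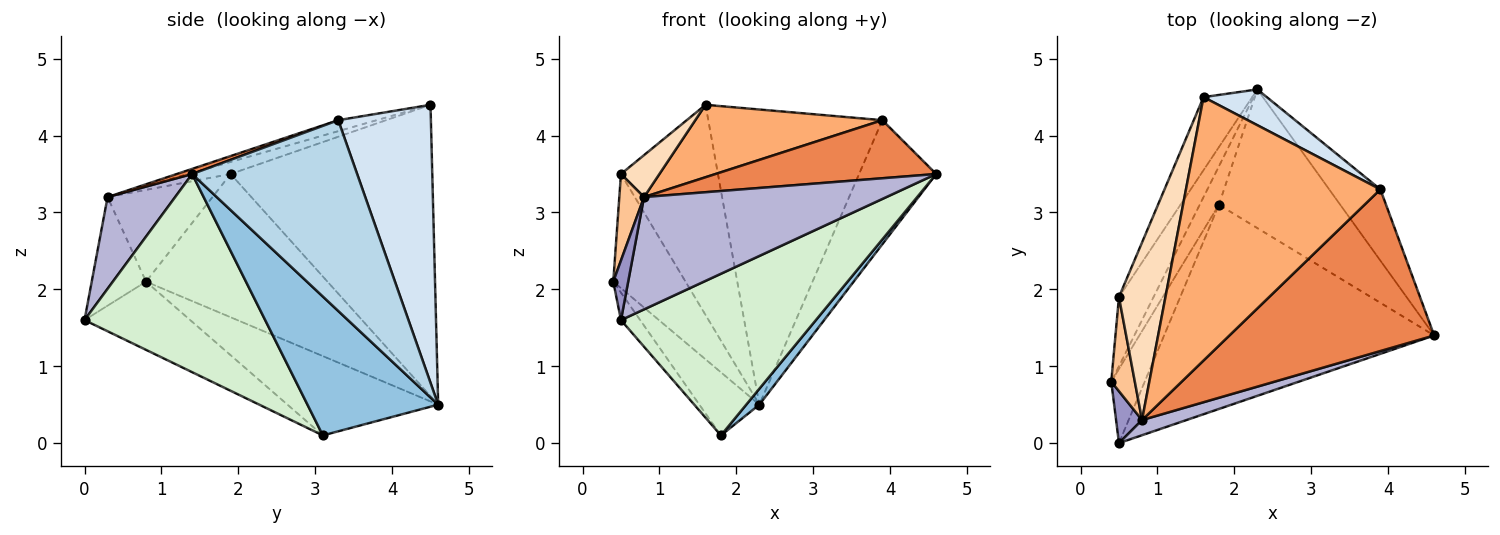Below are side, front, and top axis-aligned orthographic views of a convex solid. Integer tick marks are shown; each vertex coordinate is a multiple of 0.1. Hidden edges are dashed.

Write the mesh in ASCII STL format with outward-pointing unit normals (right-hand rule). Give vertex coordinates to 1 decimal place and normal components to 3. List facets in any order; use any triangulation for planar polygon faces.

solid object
 facet normal -0.906 0.361 -0.220
  outer loop
   vertex 1.8 3.1 0.1
   vertex 0.4 0.8 2.1
   vertex 2.3 4.6 0.5
  endloop
 endfacet
 facet normal 0.751 -0.075 -0.656
  outer loop
   vertex 1.8 3.1 0.1
   vertex 2.3 4.6 0.5
   vertex 4.6 1.4 3.5
  endloop
 endfacet
 facet normal 0.880 0.411 -0.236
  outer loop
   vertex 3.9 3.3 4.2
   vertex 4.6 1.4 3.5
   vertex 2.3 4.6 0.5
  endloop
 endfacet
 facet normal 0.467 0.878 0.106
  outer loop
   vertex 3.9 3.3 4.2
   vertex 2.3 4.6 0.5
   vertex 1.6 4.5 4.4
  endloop
 endfacet
 facet normal 0.024 -0.338 0.941
  outer loop
   vertex 3.9 3.3 4.2
   vertex 0.8 0.3 3.2
   vertex 4.6 1.4 3.5
  endloop
 endfacet
 facet normal -0.054 -0.265 0.963
  outer loop
   vertex 3.9 3.3 4.2
   vertex 1.6 4.5 4.4
   vertex 0.8 0.3 3.2
  endloop
 endfacet
 facet normal -0.944 -0.222 0.242
  outer loop
   vertex 0.5 1.9 3.5
   vertex 0.4 0.8 2.1
   vertex 0.8 0.3 3.2
  endloop
 endfacet
 facet normal -0.245 -0.223 0.944
  outer loop
   vertex 0.5 1.9 3.5
   vertex 0.8 0.3 3.2
   vertex 1.6 4.5 4.4
  endloop
 endfacet
 facet normal -0.906 0.361 -0.219
  outer loop
   vertex 0.5 1.9 3.5
   vertex 2.3 4.6 0.5
   vertex 0.4 0.8 2.1
  endloop
 endfacet
 facet normal -0.891 0.429 -0.149
  outer loop
   vertex 0.5 1.9 3.5
   vertex 1.6 4.5 4.4
   vertex 2.3 4.6 0.5
  endloop
 endfacet
 facet normal -0.886 0.161 -0.435
  outer loop
   vertex 0.5 0.0 1.6
   vertex 0.4 0.8 2.1
   vertex 1.8 3.1 0.1
  endloop
 endfacet
 facet normal 0.499 -0.538 -0.680
  outer loop
   vertex 0.5 0.0 1.6
   vertex 1.8 3.1 0.1
   vertex 4.6 1.4 3.5
  endloop
 endfacet
 facet normal -0.940 -0.258 0.225
  outer loop
   vertex 0.5 0.0 1.6
   vertex 0.8 0.3 3.2
   vertex 0.4 0.8 2.1
  endloop
 endfacet
 facet normal 0.266 -0.955 0.129
  outer loop
   vertex 0.5 0.0 1.6
   vertex 4.6 1.4 3.5
   vertex 0.8 0.3 3.2
  endloop
 endfacet
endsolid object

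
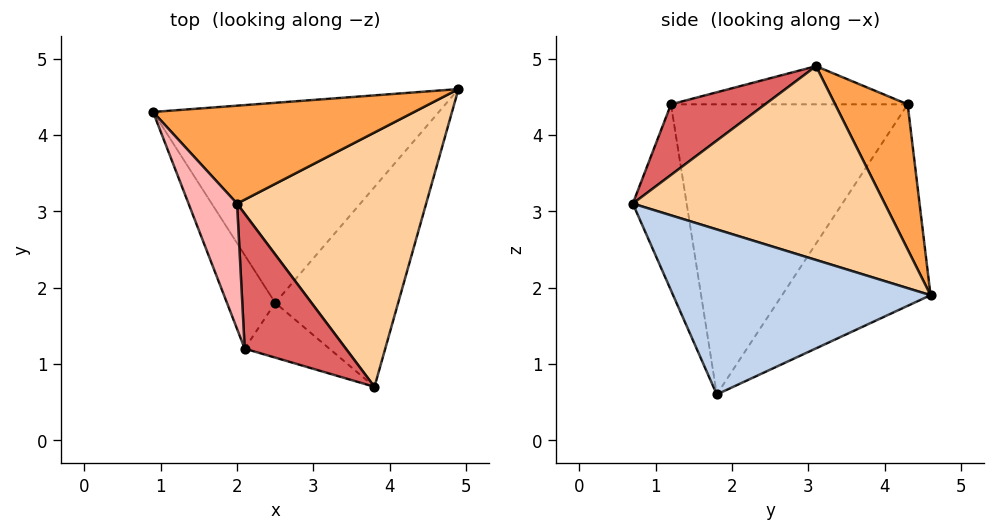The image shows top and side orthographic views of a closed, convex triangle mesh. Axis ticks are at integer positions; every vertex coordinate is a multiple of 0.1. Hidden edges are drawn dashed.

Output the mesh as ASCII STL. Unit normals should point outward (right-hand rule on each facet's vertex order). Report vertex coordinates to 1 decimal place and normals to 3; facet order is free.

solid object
 facet normal -0.434 0.658 -0.616
  outer loop
   vertex 2.5 1.8 0.6
   vertex 0.9 4.3 4.4
   vertex 4.9 4.6 1.9
  endloop
 endfacet
 facet normal 0.742 -0.379 -0.553
  outer loop
   vertex 2.5 1.8 0.6
   vertex 4.9 4.6 1.9
   vertex 3.8 0.7 3.1
  endloop
 endfacet
 facet normal 0.377 0.629 0.679
  outer loop
   vertex 2.0 3.1 4.9
   vertex 4.9 4.6 1.9
   vertex 0.9 4.3 4.4
  endloop
 endfacet
 facet normal 0.716 0.013 0.698
  outer loop
   vertex 2.0 3.1 4.9
   vertex 3.8 0.7 3.1
   vertex 4.9 4.6 1.9
  endloop
 endfacet
 facet normal -0.404 -0.896 -0.184
  outer loop
   vertex 2.1 1.2 4.4
   vertex 2.5 1.8 0.6
   vertex 3.8 0.7 3.1
  endloop
 endfacet
 facet normal -0.922 -0.357 -0.153
  outer loop
   vertex 2.1 1.2 4.4
   vertex 0.9 4.3 4.4
   vertex 2.5 1.8 0.6
  endloop
 endfacet
 facet normal 0.563 -0.183 0.806
  outer loop
   vertex 2.1 1.2 4.4
   vertex 3.8 0.7 3.1
   vertex 2.0 3.1 4.9
  endloop
 endfacet
 facet normal -0.601 -0.233 0.764
  outer loop
   vertex 2.1 1.2 4.4
   vertex 2.0 3.1 4.9
   vertex 0.9 4.3 4.4
  endloop
 endfacet
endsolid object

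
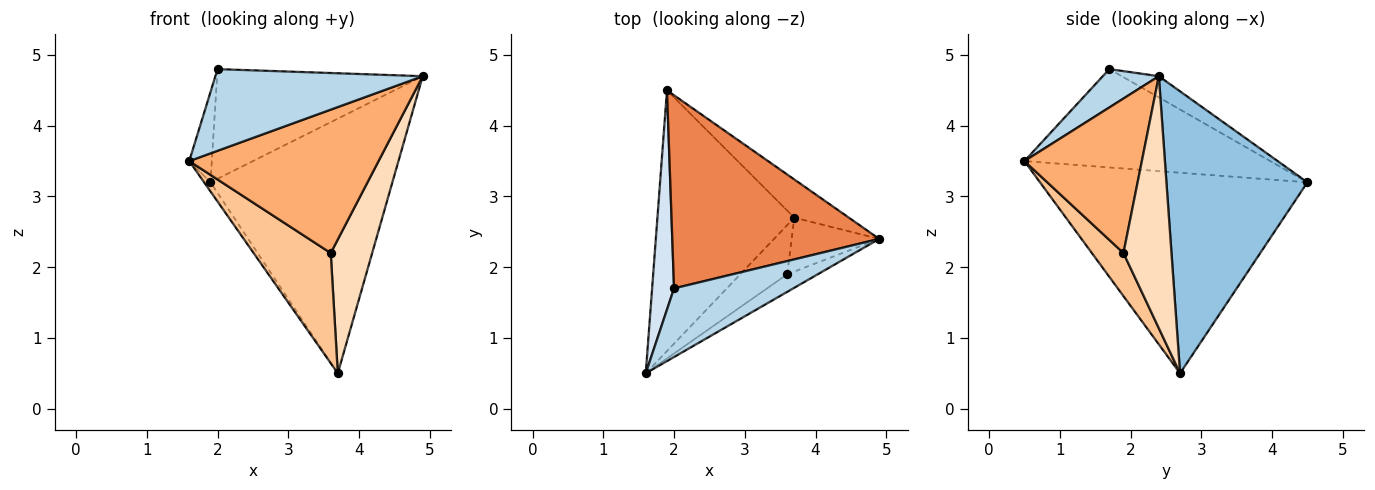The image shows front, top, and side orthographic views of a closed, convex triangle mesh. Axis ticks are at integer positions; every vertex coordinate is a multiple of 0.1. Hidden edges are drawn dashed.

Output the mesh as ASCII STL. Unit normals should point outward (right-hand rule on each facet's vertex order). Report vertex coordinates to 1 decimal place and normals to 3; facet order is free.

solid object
 facet normal -0.826 0.020 -0.564
  outer loop
   vertex 3.7 2.7 0.5
   vertex 1.6 0.5 3.5
   vertex 1.9 4.5 3.2
  endloop
 endfacet
 facet normal 0.608 0.785 -0.118
  outer loop
   vertex 3.7 2.7 0.5
   vertex 1.9 4.5 3.2
   vertex 4.9 2.4 4.7
  endloop
 endfacet
 facet normal 0.203 -0.750 0.630
  outer loop
   vertex 2.0 1.7 4.8
   vertex 1.6 0.5 3.5
   vertex 4.9 2.4 4.7
  endloop
 endfacet
 facet normal -0.972 0.089 0.217
  outer loop
   vertex 2.0 1.7 4.8
   vertex 1.9 4.5 3.2
   vertex 1.6 0.5 3.5
  endloop
 endfacet
 facet normal -0.089 0.492 0.866
  outer loop
   vertex 2.0 1.7 4.8
   vertex 4.9 2.4 4.7
   vertex 1.9 4.5 3.2
  endloop
 endfacet
 facet normal 0.524 -0.845 -0.104
  outer loop
   vertex 3.6 1.9 2.2
   vertex 4.9 2.4 4.7
   vertex 1.6 0.5 3.5
  endloop
 endfacet
 facet normal 0.350 -0.855 -0.382
  outer loop
   vertex 3.6 1.9 2.2
   vertex 1.6 0.5 3.5
   vertex 3.7 2.7 0.5
  endloop
 endfacet
 facet normal 0.732 -0.632 -0.254
  outer loop
   vertex 3.6 1.9 2.2
   vertex 3.7 2.7 0.5
   vertex 4.9 2.4 4.7
  endloop
 endfacet
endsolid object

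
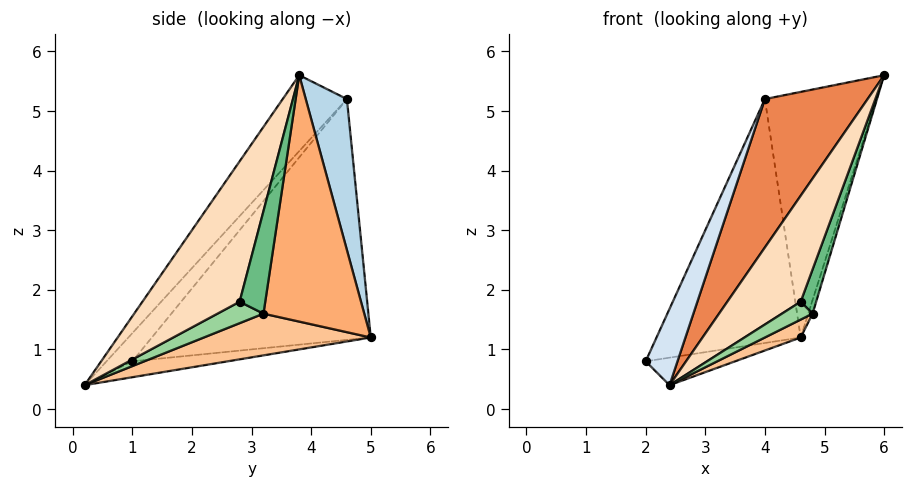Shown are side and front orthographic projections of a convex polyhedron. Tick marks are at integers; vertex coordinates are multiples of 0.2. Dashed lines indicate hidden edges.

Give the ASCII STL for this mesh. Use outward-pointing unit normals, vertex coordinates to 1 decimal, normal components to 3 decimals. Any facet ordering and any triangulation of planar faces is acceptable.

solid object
 facet normal -0.314 0.294 -0.903
  outer loop
   vertex 2.4 0.2 0.4
   vertex 2.0 1.0 0.8
   vertex 4.6 5.0 1.2
  endloop
 endfacet
 facet normal -0.833 0.549 -0.070
  outer loop
   vertex 4.0 4.6 5.2
   vertex 4.6 5.0 1.2
   vertex 2.0 1.0 0.8
  endloop
 endfacet
 facet normal 0.343 0.928 0.144
  outer loop
   vertex 4.0 4.6 5.2
   vertex 6.0 3.8 5.6
   vertex 4.6 5.0 1.2
  endloop
 endfacet
 facet normal -0.464 -0.571 0.678
  outer loop
   vertex 4.0 4.6 5.2
   vertex 2.0 1.0 0.8
   vertex 2.4 0.2 0.4
  endloop
 endfacet
 facet normal -0.383 -0.614 0.690
  outer loop
   vertex 4.0 4.6 5.2
   vertex 2.4 0.2 0.4
   vertex 6.0 3.8 5.6
  endloop
 endfacet
 facet normal 0.955 0.041 -0.293
  outer loop
   vertex 4.8 3.2 1.6
   vertex 4.6 5.0 1.2
   vertex 6.0 3.8 5.6
  endloop
 endfacet
 facet normal 0.560 -0.120 -0.820
  outer loop
   vertex 4.8 3.2 1.6
   vertex 2.4 0.2 0.4
   vertex 4.6 5.0 1.2
  endloop
 endfacet
 facet normal 0.791 -0.597 -0.134
  outer loop
   vertex 4.6 2.8 1.8
   vertex 6.0 3.8 5.6
   vertex 2.4 0.2 0.4
  endloop
 endfacet
 facet normal 0.842 -0.509 -0.176
  outer loop
   vertex 4.6 2.8 1.8
   vertex 4.8 3.2 1.6
   vertex 6.0 3.8 5.6
  endloop
 endfacet
 facet normal 0.802 -0.535 -0.267
  outer loop
   vertex 4.6 2.8 1.8
   vertex 2.4 0.2 0.4
   vertex 4.8 3.2 1.6
  endloop
 endfacet
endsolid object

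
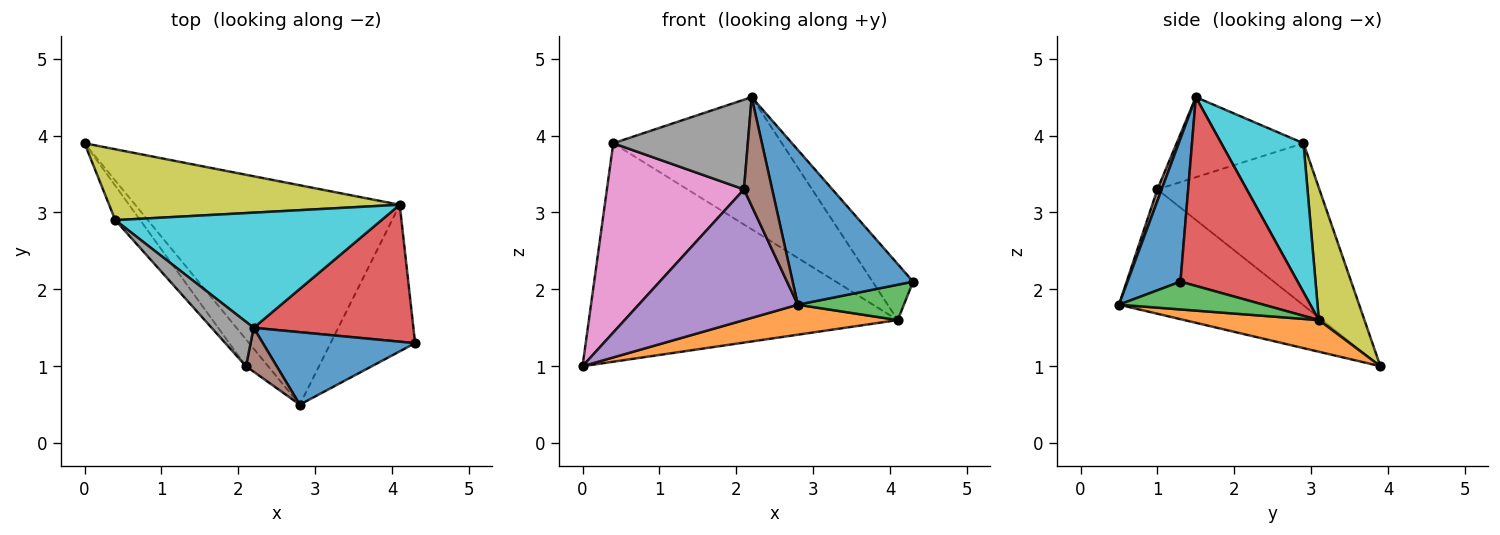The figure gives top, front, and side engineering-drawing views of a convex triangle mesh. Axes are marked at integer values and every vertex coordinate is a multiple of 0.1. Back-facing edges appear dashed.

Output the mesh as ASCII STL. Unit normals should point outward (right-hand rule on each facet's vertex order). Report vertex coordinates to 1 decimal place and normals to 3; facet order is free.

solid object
 facet normal 0.370 -0.841 0.394
  outer loop
   vertex 2.2 1.5 4.5
   vertex 2.8 0.5 1.8
   vertex 4.3 1.3 2.1
  endloop
 endfacet
 facet normal 0.118 -0.135 -0.984
  outer loop
   vertex 4.1 3.1 1.6
   vertex 2.8 0.5 1.8
   vertex 0.0 3.9 1.0
  endloop
 endfacet
 facet normal 0.304 -0.223 -0.926
  outer loop
   vertex 4.1 3.1 1.6
   vertex 4.3 1.3 2.1
   vertex 2.8 0.5 1.8
  endloop
 endfacet
 facet normal 0.738 0.255 0.625
  outer loop
   vertex 4.1 3.1 1.6
   vertex 2.2 1.5 4.5
   vertex 4.3 1.3 2.1
  endloop
 endfacet
 facet normal -0.749 -0.649 -0.134
  outer loop
   vertex 2.1 1.0 3.3
   vertex 0.0 3.9 1.0
   vertex 2.8 0.5 1.8
  endloop
 endfacet
 facet normal 0.139 -0.918 0.371
  outer loop
   vertex 2.1 1.0 3.3
   vertex 2.8 0.5 1.8
   vertex 2.2 1.5 4.5
  endloop
 endfacet
 facet normal -0.758 -0.642 -0.117
  outer loop
   vertex 0.4 2.9 3.9
   vertex 0.0 3.9 1.0
   vertex 2.1 1.0 3.3
  endloop
 endfacet
 facet normal -0.645 -0.685 0.339
  outer loop
   vertex 0.4 2.9 3.9
   vertex 2.1 1.0 3.3
   vertex 2.2 1.5 4.5
  endloop
 endfacet
 facet normal 0.139 0.942 0.306
  outer loop
   vertex 0.4 2.9 3.9
   vertex 4.1 3.1 1.6
   vertex 0.0 3.9 1.0
  endloop
 endfacet
 facet normal 0.345 0.708 0.617
  outer loop
   vertex 0.4 2.9 3.9
   vertex 2.2 1.5 4.5
   vertex 4.1 3.1 1.6
  endloop
 endfacet
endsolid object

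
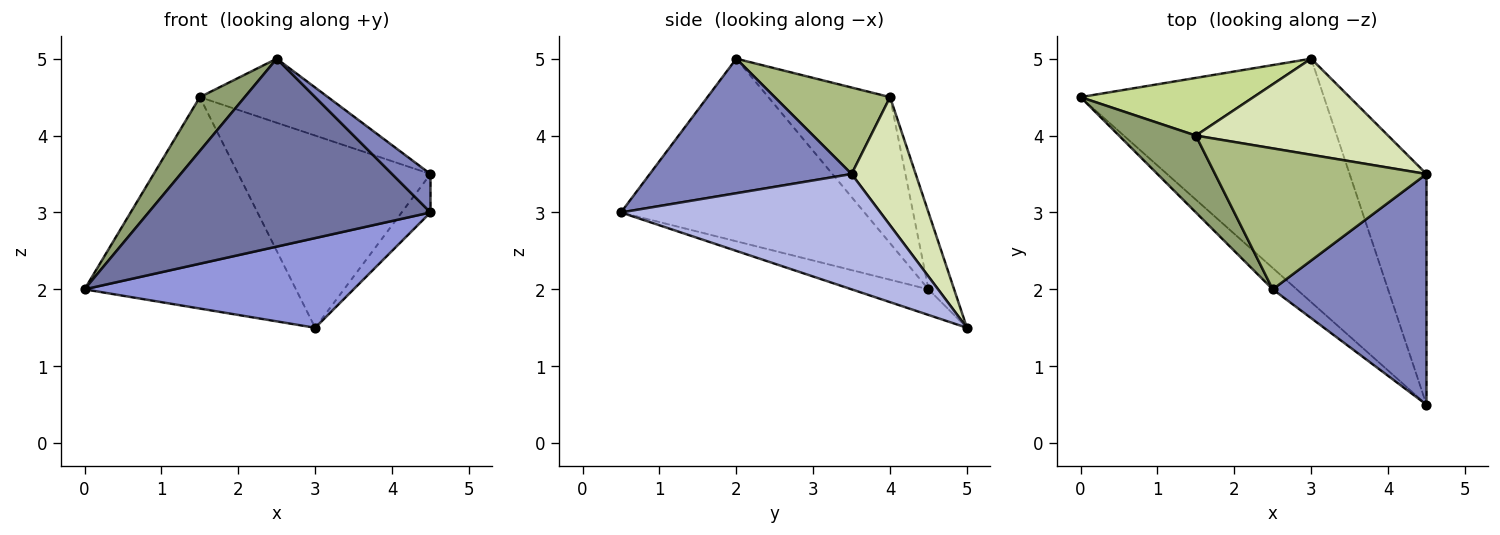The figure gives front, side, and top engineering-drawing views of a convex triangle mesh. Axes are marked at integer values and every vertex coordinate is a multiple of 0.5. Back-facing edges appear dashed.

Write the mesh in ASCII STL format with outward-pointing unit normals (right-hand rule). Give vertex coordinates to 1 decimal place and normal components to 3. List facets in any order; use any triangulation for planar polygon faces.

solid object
 facet normal -0.651 -0.754 -0.086
  outer loop
   vertex 2.5 2.0 5.0
   vertex 0.0 4.5 2.0
   vertex 4.5 0.5 3.0
  endloop
 endfacet
 facet normal 0.653 -0.124 0.747
  outer loop
   vertex 2.5 2.0 5.0
   vertex 4.5 0.5 3.0
   vertex 4.5 3.5 3.5
  endloop
 endfacet
 facet normal -0.098 -0.344 -0.934
  outer loop
   vertex 3.0 5.0 1.5
   vertex 4.5 0.5 3.0
   vertex 0.0 4.5 2.0
  endloop
 endfacet
 facet normal 0.829 0.092 -0.552
  outer loop
   vertex 3.0 5.0 1.5
   vertex 4.5 3.5 3.5
   vertex 4.5 0.5 3.0
  endloop
 endfacet
 facet normal -0.841 -0.310 0.443
  outer loop
   vertex 1.5 4.0 4.5
   vertex 0.0 4.5 2.0
   vertex 2.5 2.0 5.0
  endloop
 endfacet
 facet normal 0.349 0.388 0.853
  outer loop
   vertex 1.5 4.0 4.5
   vertex 2.5 2.0 5.0
   vertex 4.5 3.5 3.5
  endloop
 endfacet
 facet normal -0.116 0.958 0.261
  outer loop
   vertex 1.5 4.0 4.5
   vertex 3.0 5.0 1.5
   vertex 0.0 4.5 2.0
  endloop
 endfacet
 facet normal 0.286 0.857 0.429
  outer loop
   vertex 1.5 4.0 4.5
   vertex 4.5 3.5 3.5
   vertex 3.0 5.0 1.5
  endloop
 endfacet
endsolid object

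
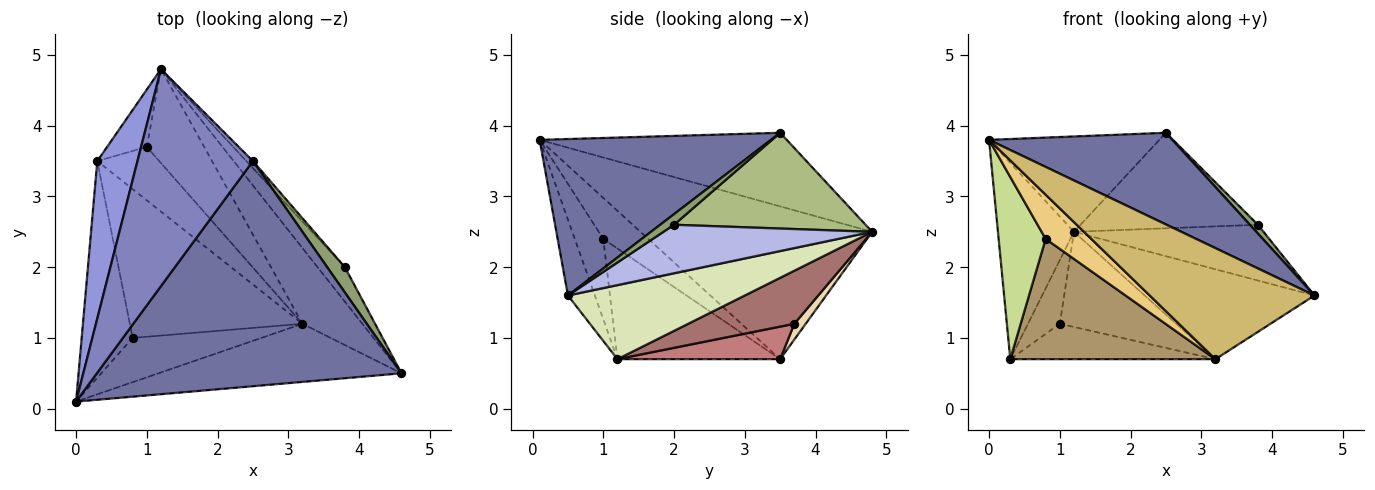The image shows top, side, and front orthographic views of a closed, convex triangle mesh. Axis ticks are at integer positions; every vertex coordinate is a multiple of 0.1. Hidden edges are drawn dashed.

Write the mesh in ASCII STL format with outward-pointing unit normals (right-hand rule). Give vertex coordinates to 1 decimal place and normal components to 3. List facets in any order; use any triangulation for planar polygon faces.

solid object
 facet normal 0.430 -0.340 0.836
  outer loop
   vertex 2.5 3.5 3.9
   vertex 0.0 0.1 3.8
   vertex 4.6 0.5 1.6
  endloop
 endfacet
 facet normal -0.504 0.347 0.791
  outer loop
   vertex 2.5 3.5 3.9
   vertex 1.2 4.8 2.5
   vertex 0.0 0.1 3.8
  endloop
 endfacet
 facet normal -0.922 0.302 0.242
  outer loop
   vertex 0.3 3.5 0.7
   vertex 0.0 0.1 3.8
   vertex 1.2 4.8 2.5
  endloop
 endfacet
 facet normal 0.683 0.621 -0.384
  outer loop
   vertex 3.8 2.0 2.6
   vertex 4.6 0.5 1.6
   vertex 1.2 4.8 2.5
  endloop
 endfacet
 facet normal 0.493 -0.285 0.822
  outer loop
   vertex 3.8 2.0 2.6
   vertex 2.5 3.5 3.9
   vertex 4.6 0.5 1.6
  endloop
 endfacet
 facet normal 0.733 0.679 -0.050
  outer loop
   vertex 3.8 2.0 2.6
   vertex 1.2 4.8 2.5
   vertex 2.5 3.5 3.9
  endloop
 endfacet
 facet normal -0.524 -0.548 -0.652
  outer loop
   vertex 0.8 1.0 2.4
   vertex 0.0 0.1 3.8
   vertex 0.3 3.5 0.7
  endloop
 endfacet
 facet normal 0.623 0.598 -0.504
  outer loop
   vertex 3.2 1.2 0.7
   vertex 1.2 4.8 2.5
   vertex 4.6 0.5 1.6
  endloop
 endfacet
 facet normal -0.446 -0.563 -0.696
  outer loop
   vertex 3.2 1.2 0.7
   vertex 0.8 1.0 2.4
   vertex 0.3 3.5 0.7
  endloop
 endfacet
 facet normal -0.143 -0.877 -0.459
  outer loop
   vertex 3.2 1.2 0.7
   vertex 4.6 0.5 1.6
   vertex 0.0 0.1 3.8
  endloop
 endfacet
 facet normal -0.404 -0.647 -0.647
  outer loop
   vertex 3.2 1.2 0.7
   vertex 0.0 0.1 3.8
   vertex 0.8 1.0 2.4
  endloop
 endfacet
 facet normal 0.257 0.718 -0.647
  outer loop
   vertex 1.0 3.7 1.2
   vertex 0.3 3.5 0.7
   vertex 1.2 4.8 2.5
  endloop
 endfacet
 facet normal 0.545 0.597 -0.589
  outer loop
   vertex 1.0 3.7 1.2
   vertex 1.2 4.8 2.5
   vertex 3.2 1.2 0.7
  endloop
 endfacet
 facet normal 0.401 0.506 -0.764
  outer loop
   vertex 1.0 3.7 1.2
   vertex 3.2 1.2 0.7
   vertex 0.3 3.5 0.7
  endloop
 endfacet
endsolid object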